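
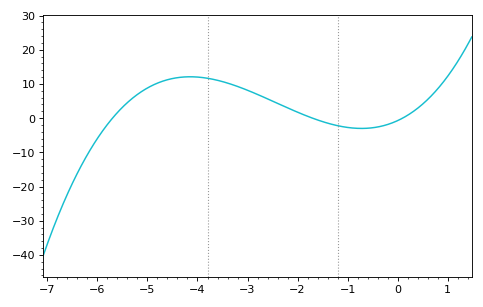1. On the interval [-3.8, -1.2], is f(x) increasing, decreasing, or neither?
decreasing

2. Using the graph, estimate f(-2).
1.75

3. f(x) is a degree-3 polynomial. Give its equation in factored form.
y = 0.75(x + 5.7)(x + 1.7)(x - 0.1)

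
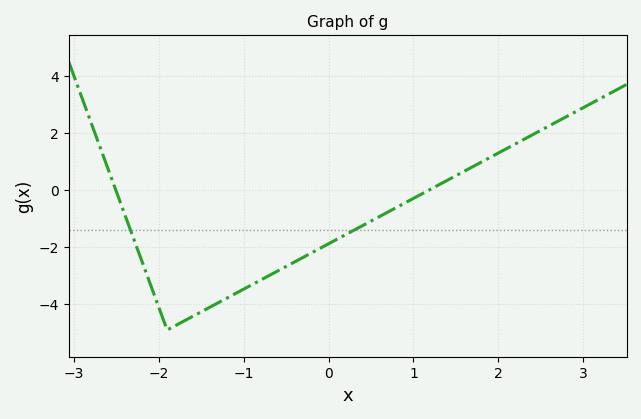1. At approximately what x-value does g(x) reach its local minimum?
-1.9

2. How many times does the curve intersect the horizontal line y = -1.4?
2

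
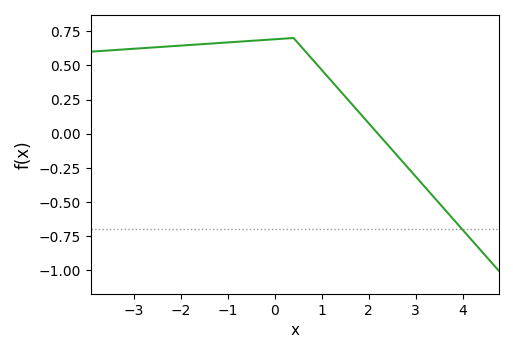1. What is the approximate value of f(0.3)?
0.7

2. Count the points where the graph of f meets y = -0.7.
1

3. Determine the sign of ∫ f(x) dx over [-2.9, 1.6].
positive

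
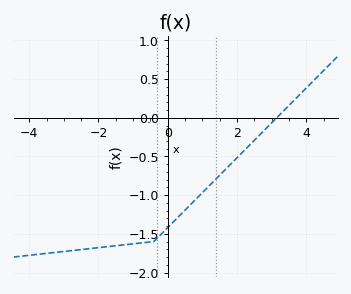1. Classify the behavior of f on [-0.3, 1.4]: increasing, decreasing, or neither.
increasing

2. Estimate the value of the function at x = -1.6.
-1.65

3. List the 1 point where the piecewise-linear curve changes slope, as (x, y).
(-0.4, -1.6)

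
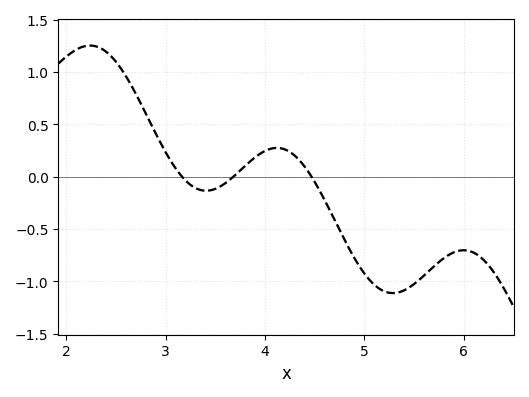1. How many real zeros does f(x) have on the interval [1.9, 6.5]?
3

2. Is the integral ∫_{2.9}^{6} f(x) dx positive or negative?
negative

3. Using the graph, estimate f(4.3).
0.201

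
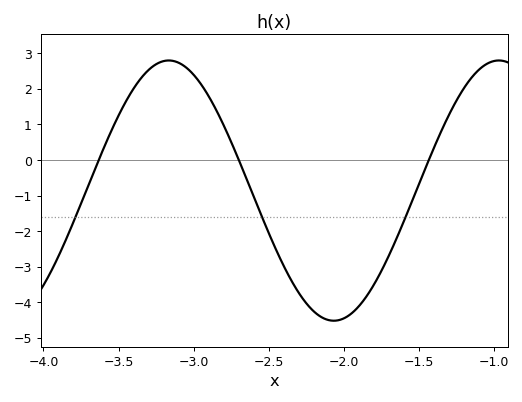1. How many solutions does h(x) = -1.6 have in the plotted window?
3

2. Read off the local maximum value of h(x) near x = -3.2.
2.8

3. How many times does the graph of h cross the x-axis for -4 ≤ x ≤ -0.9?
3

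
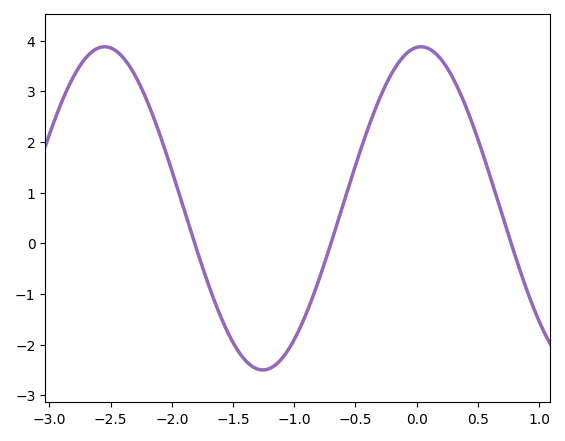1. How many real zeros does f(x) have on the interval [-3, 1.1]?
3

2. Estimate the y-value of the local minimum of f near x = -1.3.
-2.5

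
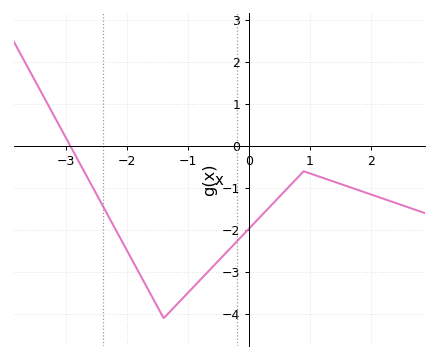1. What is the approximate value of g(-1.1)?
-3.6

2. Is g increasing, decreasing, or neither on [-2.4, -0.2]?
neither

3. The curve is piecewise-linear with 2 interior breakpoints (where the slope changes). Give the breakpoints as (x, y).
(-1.4, -4.1); (0.9, -0.6)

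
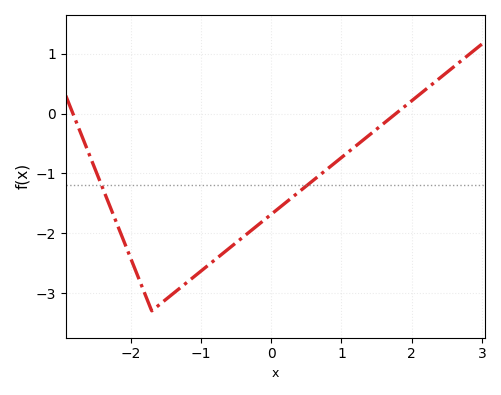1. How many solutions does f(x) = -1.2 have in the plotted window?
2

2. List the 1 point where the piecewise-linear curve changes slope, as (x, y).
(-1.7, -3.3)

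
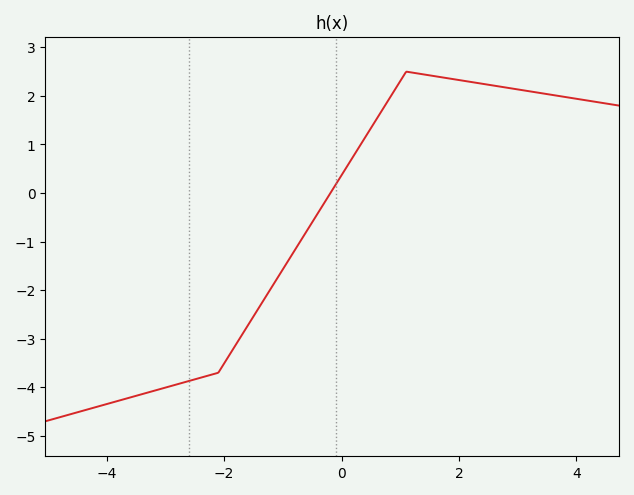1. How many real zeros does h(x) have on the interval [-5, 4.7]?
1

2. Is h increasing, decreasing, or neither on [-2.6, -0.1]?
increasing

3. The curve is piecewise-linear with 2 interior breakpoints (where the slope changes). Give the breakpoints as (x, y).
(-2.1, -3.7); (1.1, 2.5)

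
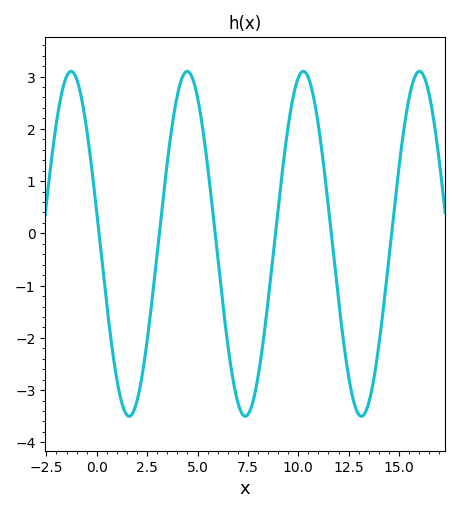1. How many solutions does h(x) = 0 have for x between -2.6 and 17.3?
6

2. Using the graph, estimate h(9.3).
1.47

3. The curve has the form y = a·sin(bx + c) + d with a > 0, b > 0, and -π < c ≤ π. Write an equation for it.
y = 3.3sin(1.09x + 2.96) - 0.2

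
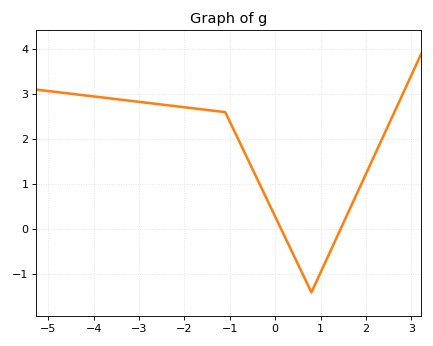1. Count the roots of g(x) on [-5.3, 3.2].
2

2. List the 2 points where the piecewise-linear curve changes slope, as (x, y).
(-1.1, 2.6); (0.8, -1.4)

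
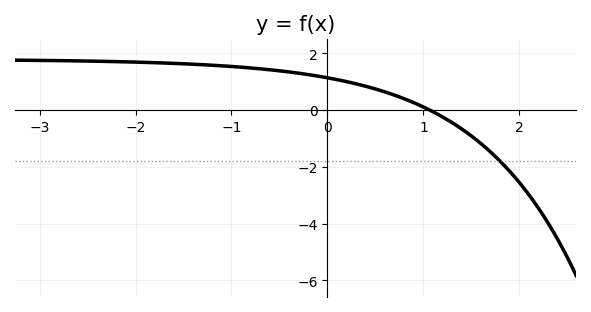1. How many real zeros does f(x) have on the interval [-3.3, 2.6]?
1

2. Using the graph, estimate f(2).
-2.6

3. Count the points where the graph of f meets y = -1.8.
1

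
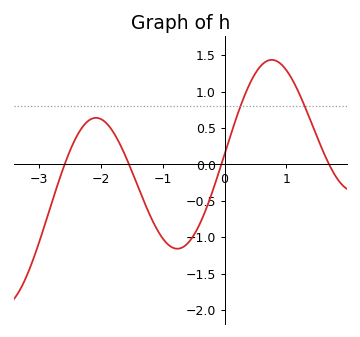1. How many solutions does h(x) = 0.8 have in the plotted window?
2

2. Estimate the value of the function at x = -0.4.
-0.815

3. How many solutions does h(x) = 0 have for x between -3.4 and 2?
4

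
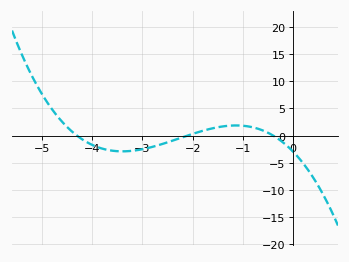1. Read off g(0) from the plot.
-3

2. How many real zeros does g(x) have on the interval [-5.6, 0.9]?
3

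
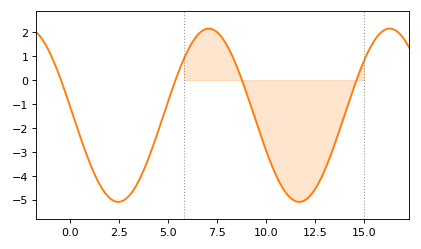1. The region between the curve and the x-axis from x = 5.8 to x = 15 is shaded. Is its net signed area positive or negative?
negative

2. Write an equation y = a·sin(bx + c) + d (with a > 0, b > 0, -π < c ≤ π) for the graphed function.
y = 3.62sin(0.68x + 3) - 1.47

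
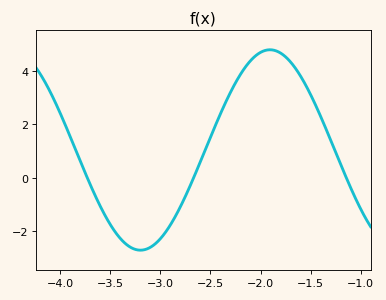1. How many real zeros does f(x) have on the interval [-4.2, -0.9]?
3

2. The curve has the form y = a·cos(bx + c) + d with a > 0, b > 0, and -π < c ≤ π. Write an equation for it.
y = 3.77cos(2.43x - 1.65) + 1.04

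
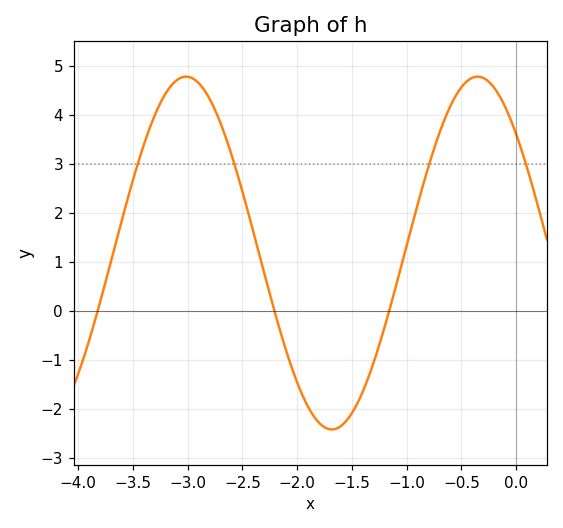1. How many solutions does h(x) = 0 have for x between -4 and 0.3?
3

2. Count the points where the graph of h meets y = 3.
4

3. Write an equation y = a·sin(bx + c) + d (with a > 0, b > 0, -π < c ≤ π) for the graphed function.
y = 3.6sin(2.4x + 2.4) + 1.18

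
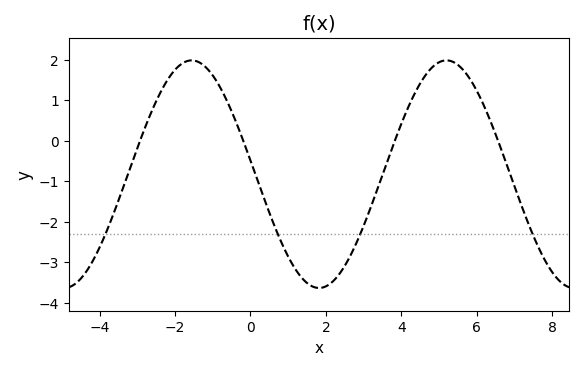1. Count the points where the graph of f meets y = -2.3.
4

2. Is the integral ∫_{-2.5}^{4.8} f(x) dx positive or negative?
negative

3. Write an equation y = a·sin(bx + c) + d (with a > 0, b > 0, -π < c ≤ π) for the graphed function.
y = 2.81sin(0.93x + 3.02) - 0.83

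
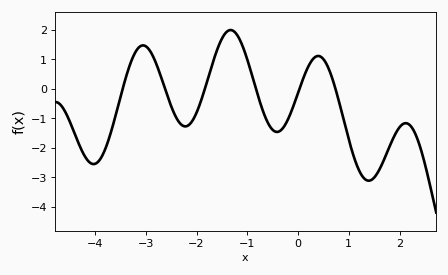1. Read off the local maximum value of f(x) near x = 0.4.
1.12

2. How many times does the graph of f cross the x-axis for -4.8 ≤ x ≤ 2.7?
6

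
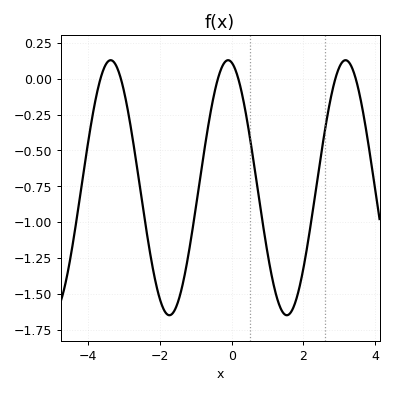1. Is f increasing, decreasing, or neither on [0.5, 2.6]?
neither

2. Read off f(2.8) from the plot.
-0.1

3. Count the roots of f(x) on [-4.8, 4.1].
6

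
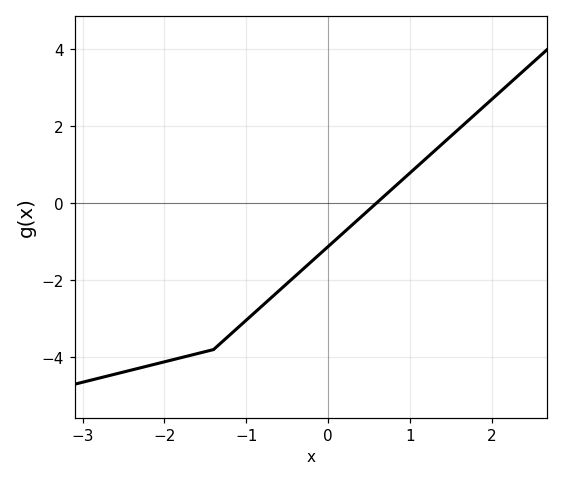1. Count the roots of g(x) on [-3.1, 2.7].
1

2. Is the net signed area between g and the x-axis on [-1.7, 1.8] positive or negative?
negative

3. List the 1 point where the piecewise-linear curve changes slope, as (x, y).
(-1.4, -3.8)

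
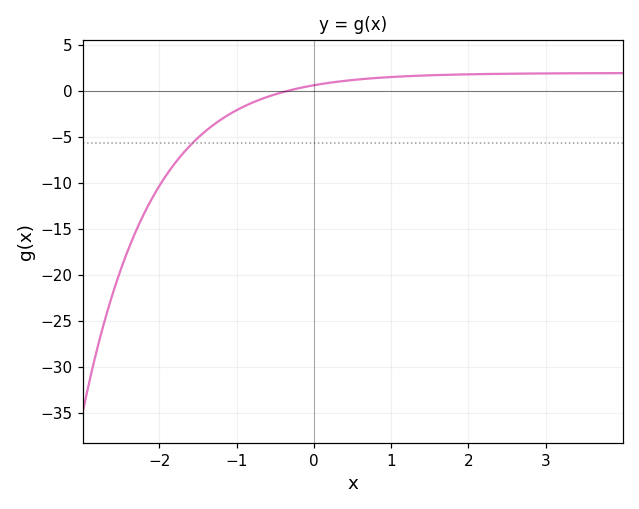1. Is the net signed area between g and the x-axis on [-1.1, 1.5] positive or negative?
positive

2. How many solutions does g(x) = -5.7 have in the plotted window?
1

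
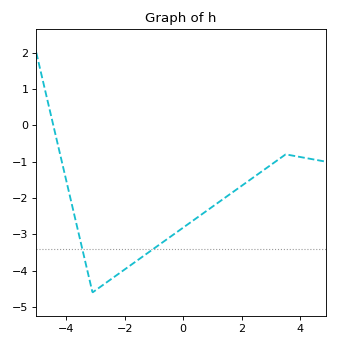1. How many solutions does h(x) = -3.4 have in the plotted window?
2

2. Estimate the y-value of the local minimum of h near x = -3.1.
-4.6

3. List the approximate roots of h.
-4.44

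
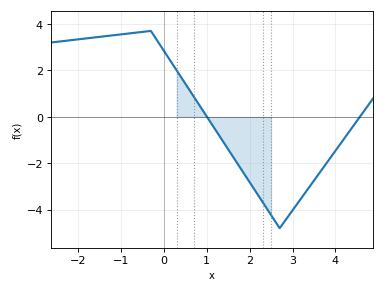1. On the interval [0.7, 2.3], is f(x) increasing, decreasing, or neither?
decreasing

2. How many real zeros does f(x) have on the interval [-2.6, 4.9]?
2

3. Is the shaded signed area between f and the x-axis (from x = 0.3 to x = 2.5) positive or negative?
negative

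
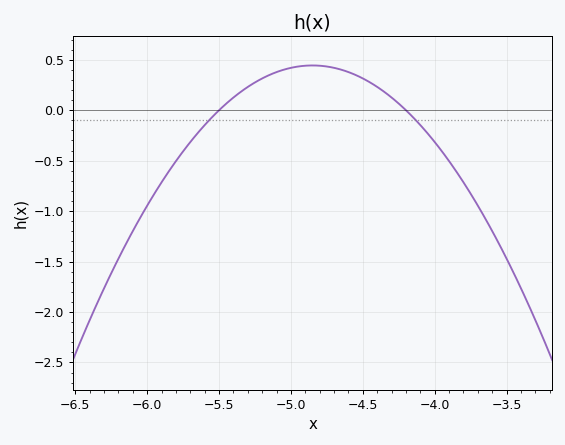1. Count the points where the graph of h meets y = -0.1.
2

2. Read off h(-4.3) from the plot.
0.15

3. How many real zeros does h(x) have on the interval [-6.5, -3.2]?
2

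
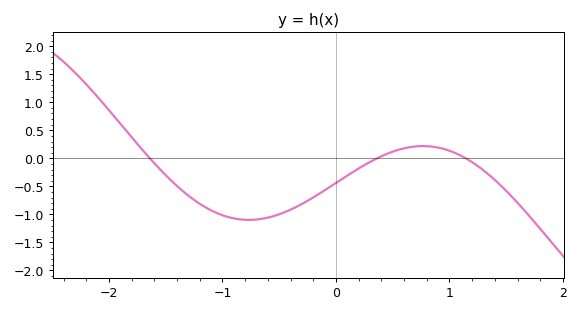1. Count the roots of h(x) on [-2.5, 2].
3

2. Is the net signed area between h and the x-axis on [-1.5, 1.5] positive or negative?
negative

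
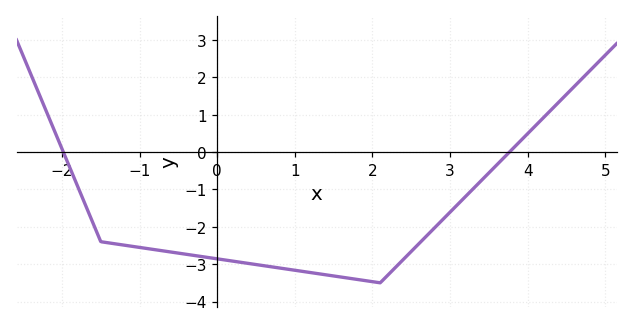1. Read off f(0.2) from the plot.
-2.92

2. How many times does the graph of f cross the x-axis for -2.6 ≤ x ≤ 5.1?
2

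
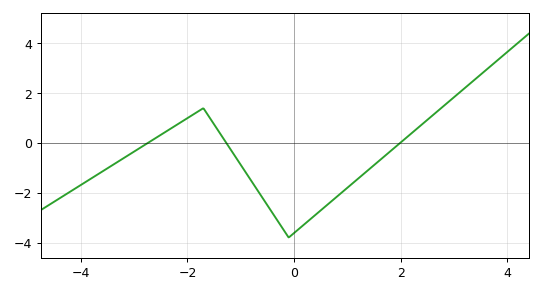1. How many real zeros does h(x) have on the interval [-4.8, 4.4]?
3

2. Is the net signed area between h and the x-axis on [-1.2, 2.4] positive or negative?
negative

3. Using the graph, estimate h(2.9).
1.6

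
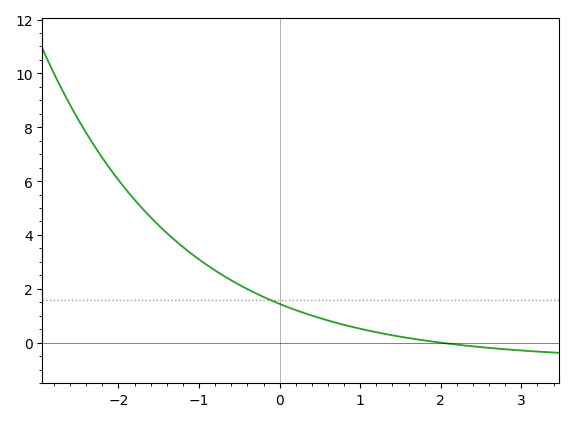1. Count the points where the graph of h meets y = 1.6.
1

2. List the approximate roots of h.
2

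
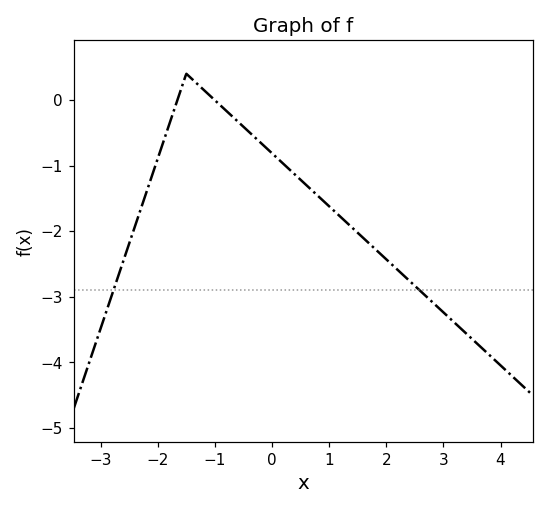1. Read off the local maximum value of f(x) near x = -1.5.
0.398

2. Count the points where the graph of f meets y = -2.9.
2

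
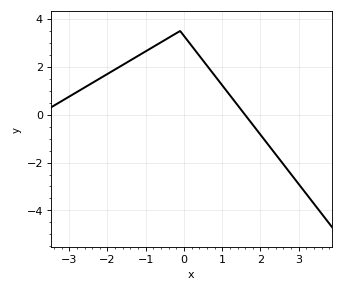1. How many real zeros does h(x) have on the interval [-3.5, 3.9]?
1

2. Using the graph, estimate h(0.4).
2.47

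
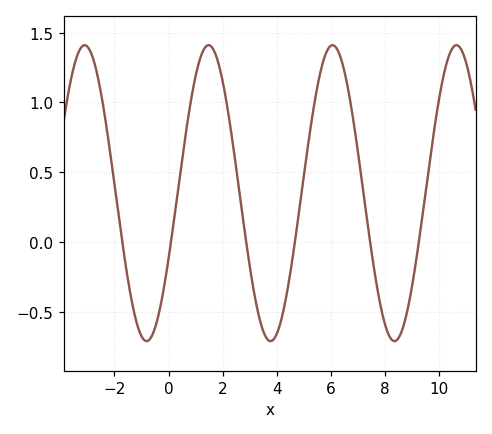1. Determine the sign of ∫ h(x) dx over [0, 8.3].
positive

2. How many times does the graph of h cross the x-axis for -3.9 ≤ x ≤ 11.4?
6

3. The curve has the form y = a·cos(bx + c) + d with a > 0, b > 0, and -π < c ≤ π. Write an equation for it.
y = 1.06cos(1.4x - 2) + 0.35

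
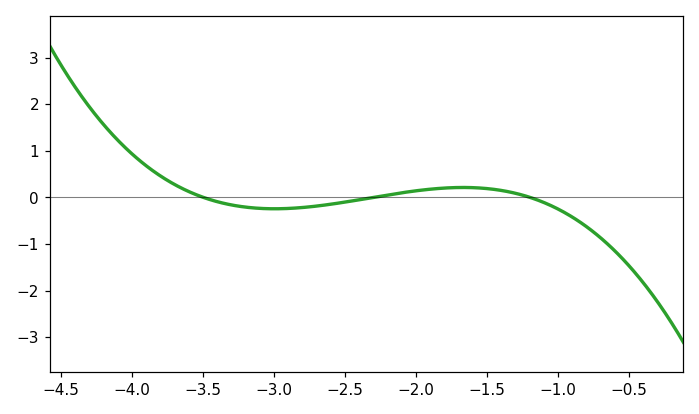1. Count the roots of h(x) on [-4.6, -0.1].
3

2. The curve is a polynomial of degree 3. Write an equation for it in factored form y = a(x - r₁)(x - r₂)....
y = -0.39(x + 3.5)(x + 2.3)(x + 1.2)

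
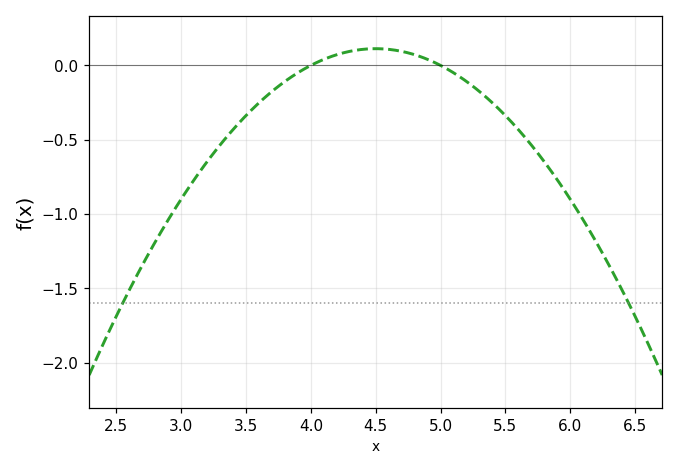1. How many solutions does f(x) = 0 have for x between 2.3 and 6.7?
2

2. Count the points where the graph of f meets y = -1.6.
2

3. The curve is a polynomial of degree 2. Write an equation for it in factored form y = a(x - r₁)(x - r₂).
y = -0.45(x - 4)(x - 5)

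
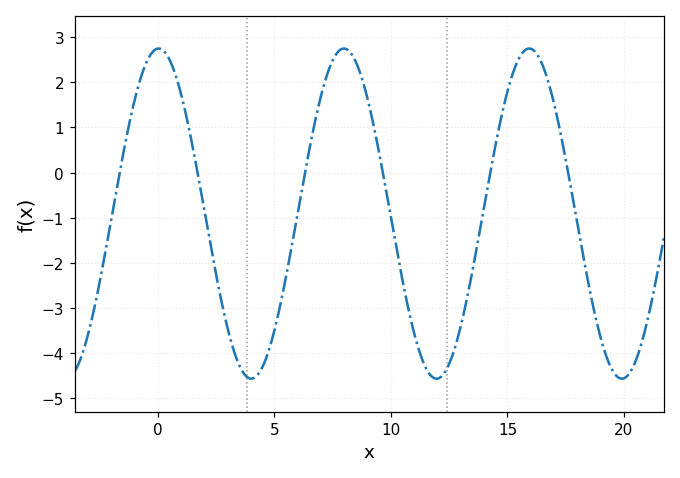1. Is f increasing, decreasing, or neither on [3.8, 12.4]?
neither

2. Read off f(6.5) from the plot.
0.5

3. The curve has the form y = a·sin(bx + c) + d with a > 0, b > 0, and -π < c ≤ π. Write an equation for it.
y = 3.66sin(0.79x + 1.5) - 0.91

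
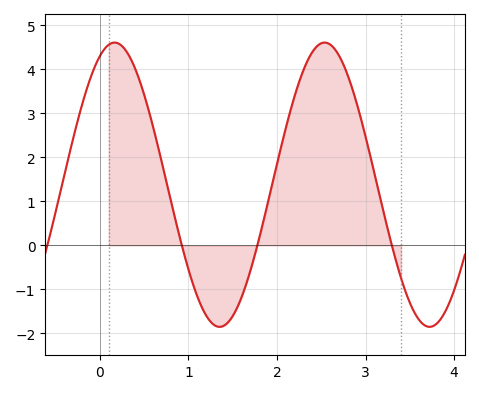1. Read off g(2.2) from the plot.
3.4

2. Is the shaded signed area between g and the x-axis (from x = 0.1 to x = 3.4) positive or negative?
positive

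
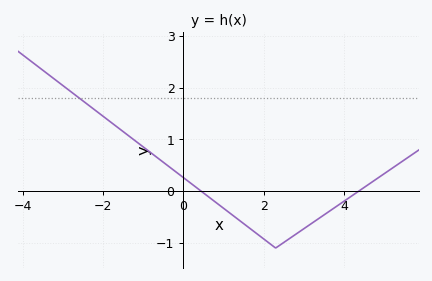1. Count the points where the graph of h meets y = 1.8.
1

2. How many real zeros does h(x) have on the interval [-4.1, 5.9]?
2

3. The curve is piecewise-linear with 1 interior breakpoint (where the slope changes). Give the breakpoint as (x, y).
(2.3, -1.1)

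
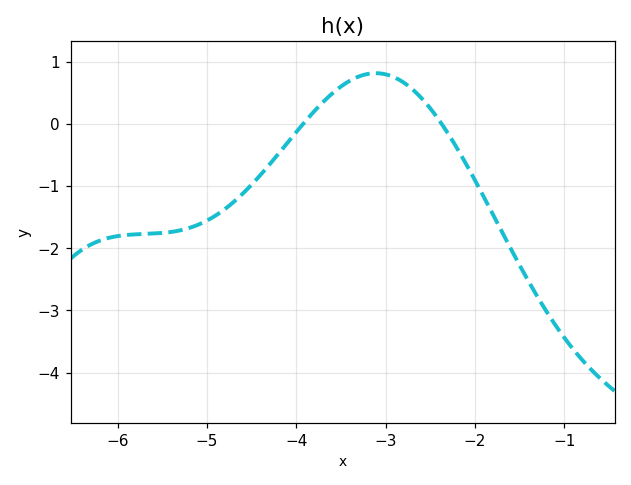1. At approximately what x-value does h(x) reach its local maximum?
-3.1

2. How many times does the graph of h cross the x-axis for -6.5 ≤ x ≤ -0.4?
2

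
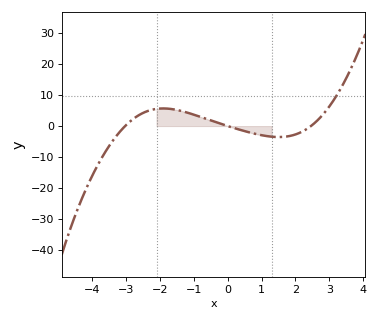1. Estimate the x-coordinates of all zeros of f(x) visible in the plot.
-3, 0, 2.4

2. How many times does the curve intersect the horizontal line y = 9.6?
1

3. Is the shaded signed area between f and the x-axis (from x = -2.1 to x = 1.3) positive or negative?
positive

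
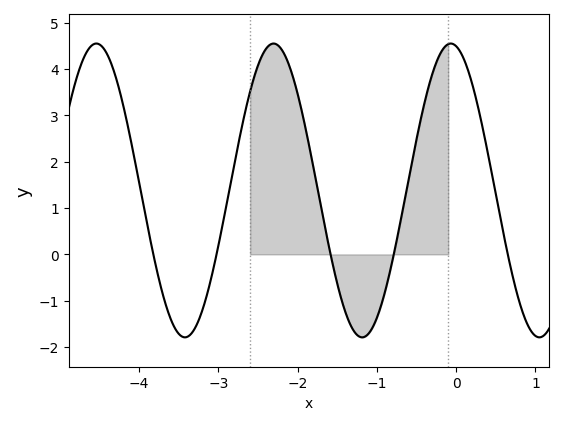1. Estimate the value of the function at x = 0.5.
1.3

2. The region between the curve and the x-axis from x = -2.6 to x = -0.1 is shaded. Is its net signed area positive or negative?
positive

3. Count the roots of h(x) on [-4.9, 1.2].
5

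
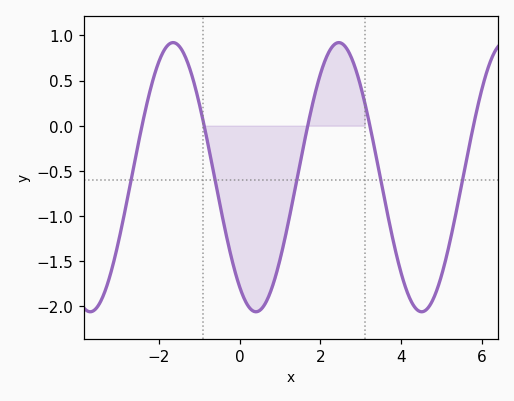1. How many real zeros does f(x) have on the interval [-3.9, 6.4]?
5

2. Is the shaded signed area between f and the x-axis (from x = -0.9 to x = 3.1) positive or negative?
negative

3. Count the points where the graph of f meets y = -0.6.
5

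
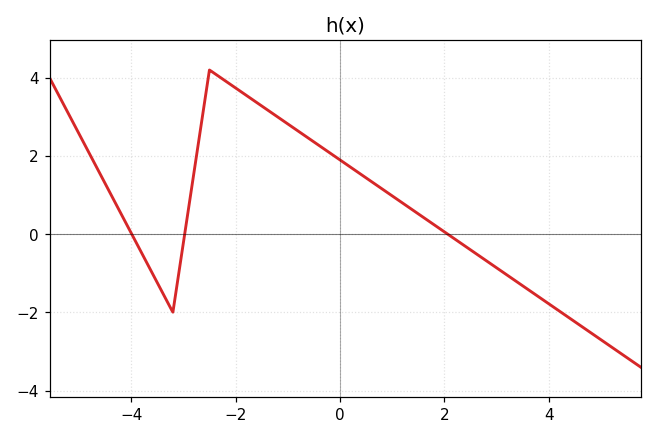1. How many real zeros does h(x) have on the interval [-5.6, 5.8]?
3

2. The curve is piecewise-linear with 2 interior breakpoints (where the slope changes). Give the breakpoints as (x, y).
(-3.2, -2); (-2.5, 4.2)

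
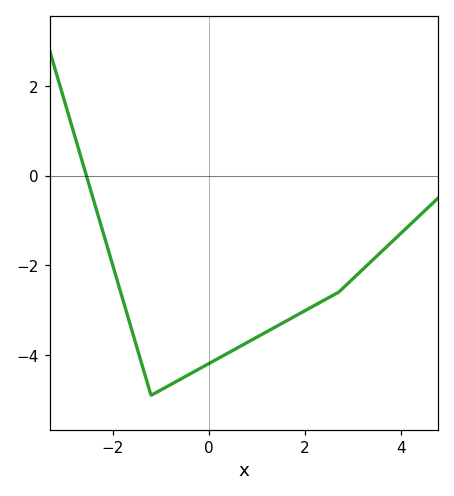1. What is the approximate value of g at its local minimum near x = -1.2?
-4.9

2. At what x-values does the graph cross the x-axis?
-2.54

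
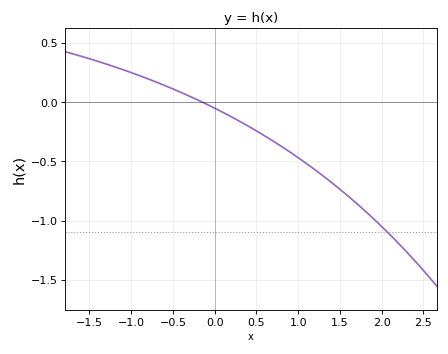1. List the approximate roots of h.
-0.1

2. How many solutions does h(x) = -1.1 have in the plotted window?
1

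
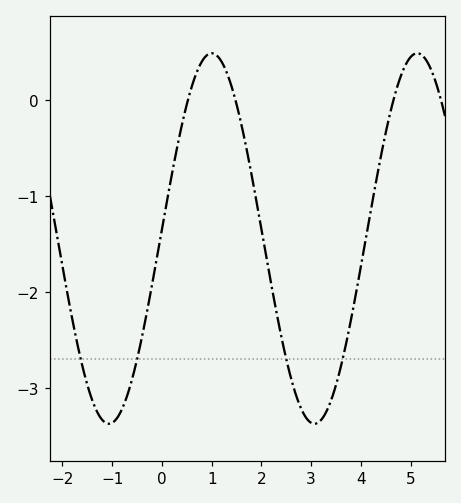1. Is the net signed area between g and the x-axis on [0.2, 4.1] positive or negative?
negative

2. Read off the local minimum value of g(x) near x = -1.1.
-3.37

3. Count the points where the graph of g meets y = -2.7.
4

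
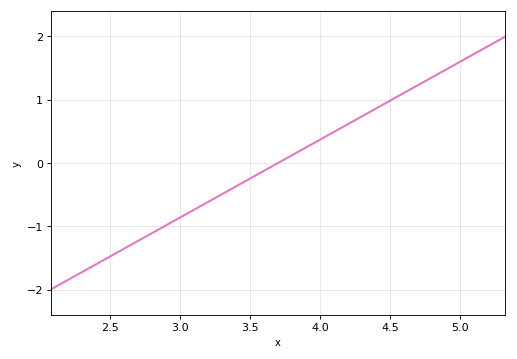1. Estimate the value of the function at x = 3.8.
0.1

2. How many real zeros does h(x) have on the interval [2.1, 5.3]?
1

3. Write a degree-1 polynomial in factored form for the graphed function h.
y = 1.23(x - 3.7)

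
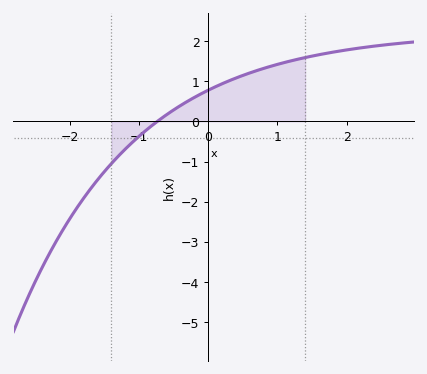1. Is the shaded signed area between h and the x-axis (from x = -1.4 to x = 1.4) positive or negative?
positive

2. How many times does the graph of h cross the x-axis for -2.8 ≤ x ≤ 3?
1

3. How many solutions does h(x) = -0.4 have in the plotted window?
1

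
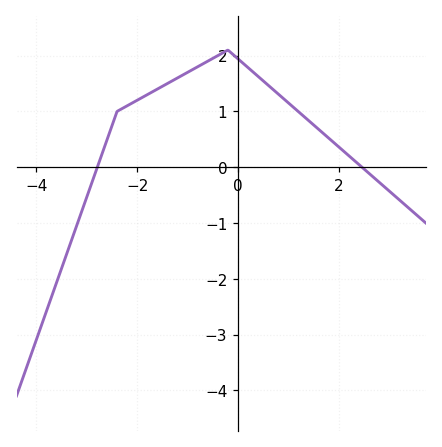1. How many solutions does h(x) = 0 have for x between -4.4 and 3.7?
2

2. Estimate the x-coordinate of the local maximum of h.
-0.2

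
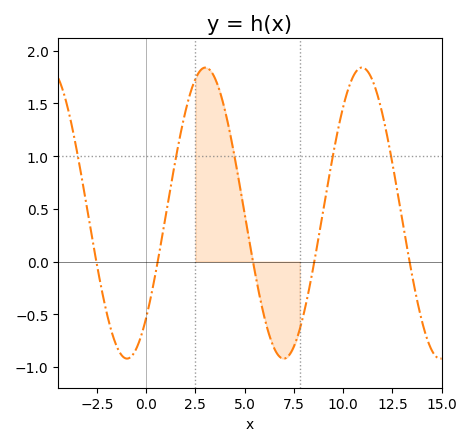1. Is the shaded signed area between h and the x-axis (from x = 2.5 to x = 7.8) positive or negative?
positive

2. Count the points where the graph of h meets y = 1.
5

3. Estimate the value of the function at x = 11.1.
1.85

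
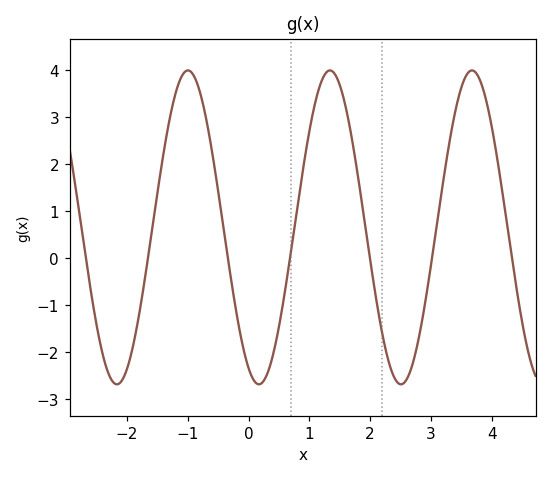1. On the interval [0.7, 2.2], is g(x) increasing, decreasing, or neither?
neither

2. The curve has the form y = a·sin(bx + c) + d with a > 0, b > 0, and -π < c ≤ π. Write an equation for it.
y = 3.34sin(2.7x - 2) + 0.66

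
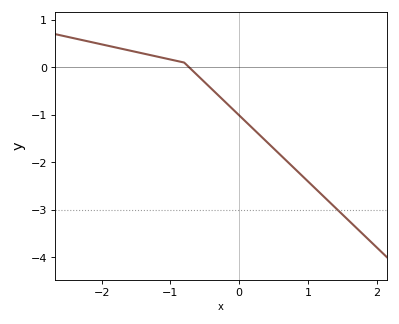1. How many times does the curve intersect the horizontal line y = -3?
1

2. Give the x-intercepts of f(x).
-0.7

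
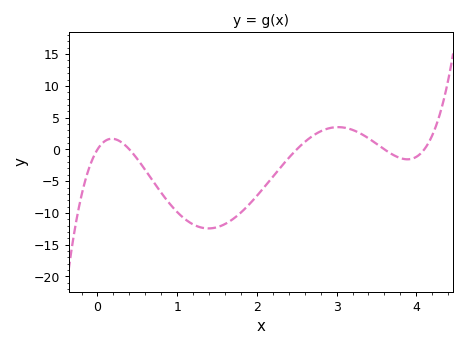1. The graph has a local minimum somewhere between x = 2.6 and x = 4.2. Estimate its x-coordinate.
3.9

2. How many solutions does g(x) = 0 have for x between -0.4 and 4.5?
5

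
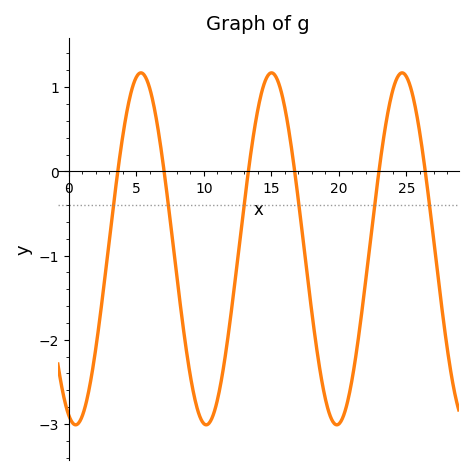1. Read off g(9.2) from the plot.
-2.6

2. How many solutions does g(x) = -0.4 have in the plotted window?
6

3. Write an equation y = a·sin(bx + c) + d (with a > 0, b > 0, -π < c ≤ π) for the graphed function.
y = 2.09sin(0.65x - 1.9) - 0.92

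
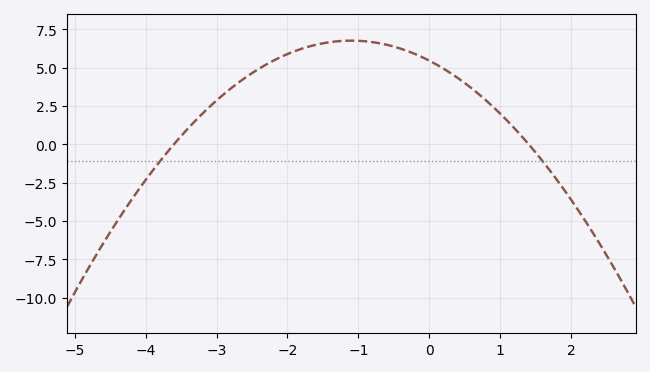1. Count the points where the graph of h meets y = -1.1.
2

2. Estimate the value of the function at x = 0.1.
5.2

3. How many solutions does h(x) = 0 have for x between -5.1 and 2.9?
2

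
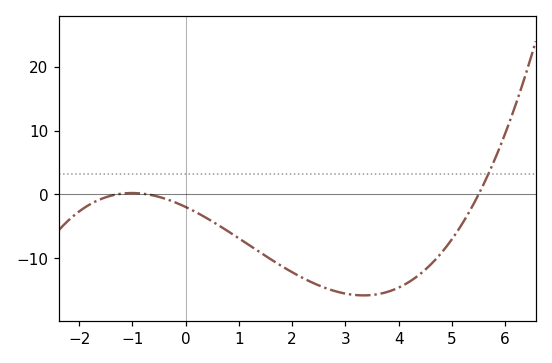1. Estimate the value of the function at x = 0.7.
-5.24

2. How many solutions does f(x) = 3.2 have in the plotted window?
1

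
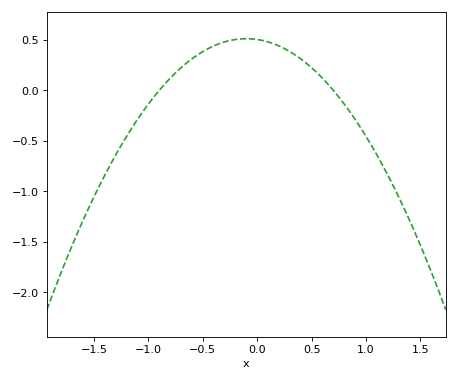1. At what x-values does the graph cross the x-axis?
-0.9, 0.7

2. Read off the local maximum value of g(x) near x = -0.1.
0.512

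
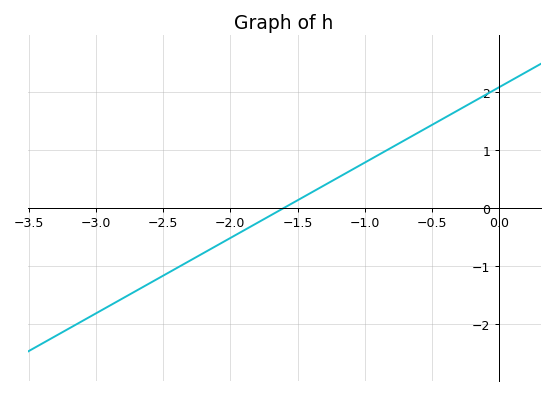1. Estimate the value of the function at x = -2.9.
-1.7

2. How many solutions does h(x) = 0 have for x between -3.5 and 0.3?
1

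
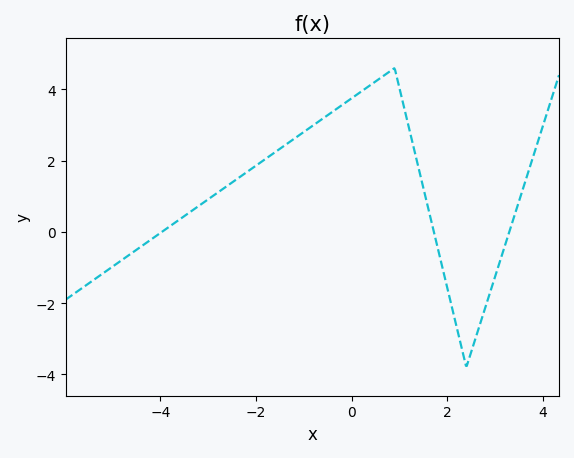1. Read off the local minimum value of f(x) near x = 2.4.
-3.8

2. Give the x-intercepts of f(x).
-4, 1.8, 3.2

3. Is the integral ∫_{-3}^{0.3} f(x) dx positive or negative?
positive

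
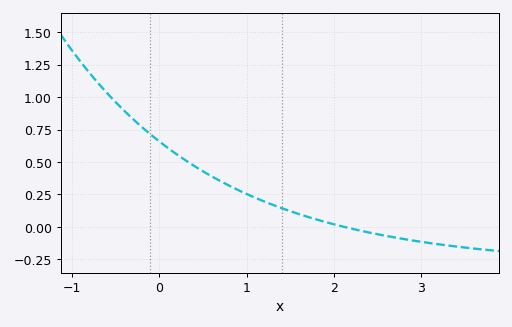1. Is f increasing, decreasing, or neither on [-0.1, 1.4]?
decreasing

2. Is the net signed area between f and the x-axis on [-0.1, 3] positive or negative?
positive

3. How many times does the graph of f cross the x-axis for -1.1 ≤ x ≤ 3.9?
1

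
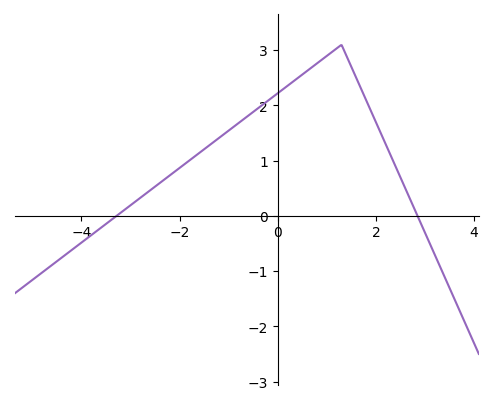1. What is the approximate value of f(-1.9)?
0.935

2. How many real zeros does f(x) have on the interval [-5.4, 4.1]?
2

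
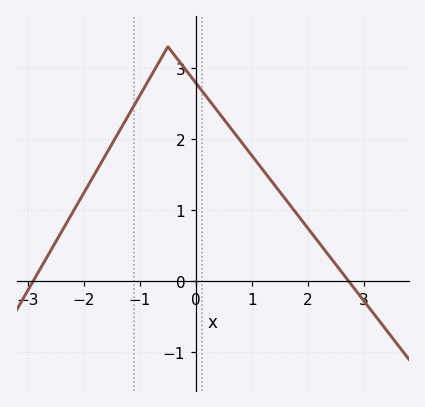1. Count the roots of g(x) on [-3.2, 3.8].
2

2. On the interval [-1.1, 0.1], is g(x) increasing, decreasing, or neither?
neither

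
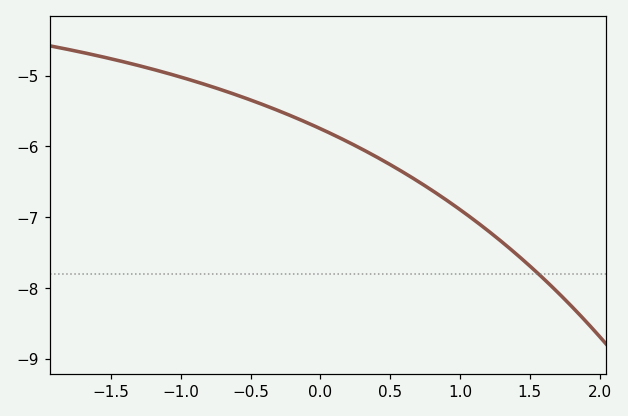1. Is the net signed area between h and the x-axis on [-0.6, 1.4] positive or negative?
negative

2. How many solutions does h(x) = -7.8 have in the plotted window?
1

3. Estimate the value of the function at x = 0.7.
-6.49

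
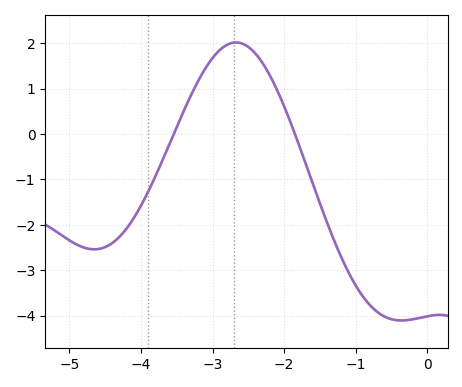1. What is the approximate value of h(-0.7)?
-3.92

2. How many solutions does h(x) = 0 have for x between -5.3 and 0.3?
2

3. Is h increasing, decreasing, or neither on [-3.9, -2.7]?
increasing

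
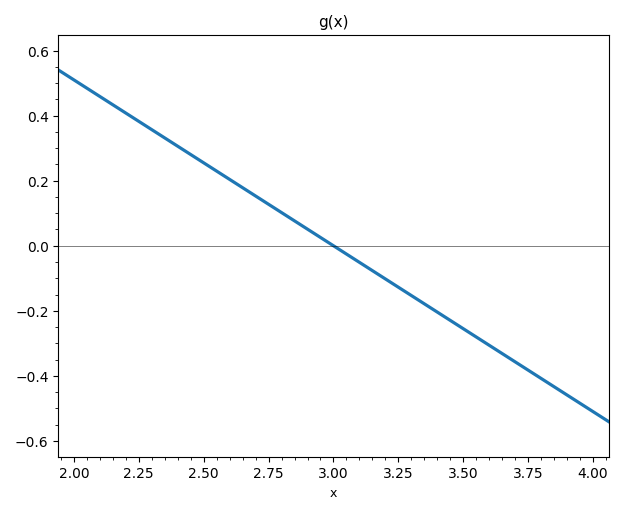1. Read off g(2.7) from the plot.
0.153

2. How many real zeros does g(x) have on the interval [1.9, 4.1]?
1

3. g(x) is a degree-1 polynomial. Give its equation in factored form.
y = -0.51(x - 3)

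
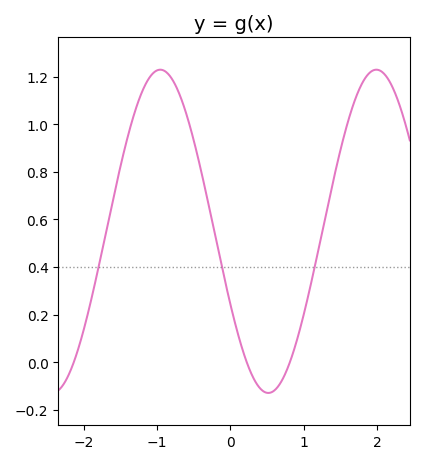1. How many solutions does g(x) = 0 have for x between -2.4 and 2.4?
3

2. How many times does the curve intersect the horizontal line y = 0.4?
3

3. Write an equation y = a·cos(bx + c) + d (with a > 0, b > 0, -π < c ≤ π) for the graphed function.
y = 0.68cos(2.13x + 2.04) + 0.55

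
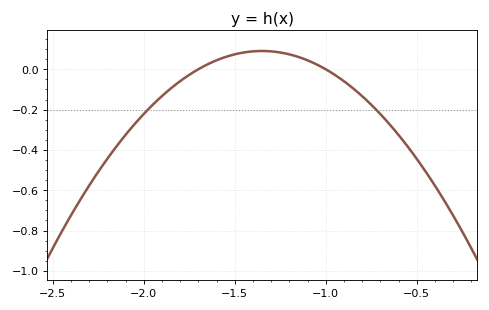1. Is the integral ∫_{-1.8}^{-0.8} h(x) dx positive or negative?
positive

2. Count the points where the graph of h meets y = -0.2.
2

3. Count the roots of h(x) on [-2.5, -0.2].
2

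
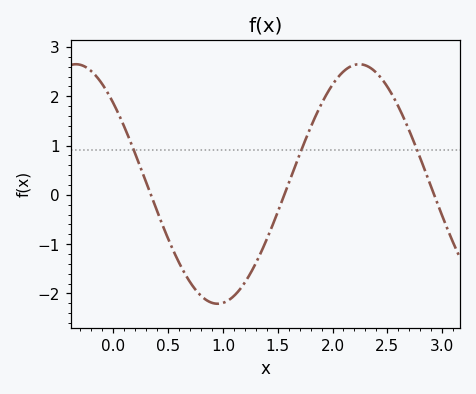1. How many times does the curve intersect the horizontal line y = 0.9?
3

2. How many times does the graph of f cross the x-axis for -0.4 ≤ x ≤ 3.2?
3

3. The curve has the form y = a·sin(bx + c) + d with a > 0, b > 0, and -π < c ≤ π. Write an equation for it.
y = 2.43sin(2.4x + 2.4) + 0.22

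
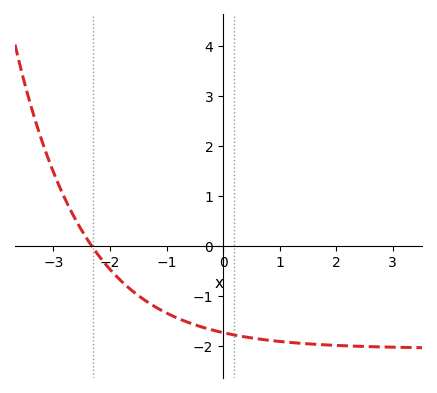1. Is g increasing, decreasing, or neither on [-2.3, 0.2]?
decreasing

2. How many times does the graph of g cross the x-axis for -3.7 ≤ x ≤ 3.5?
1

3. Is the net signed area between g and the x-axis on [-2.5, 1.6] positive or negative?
negative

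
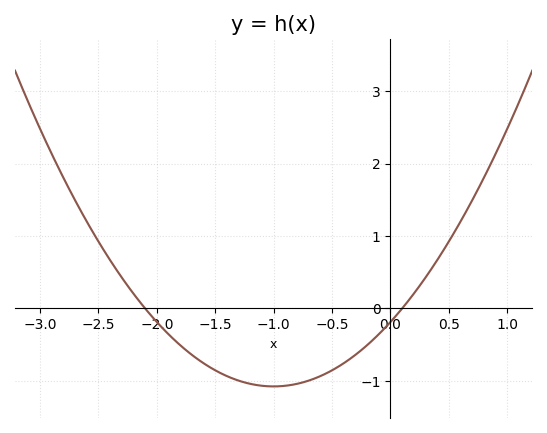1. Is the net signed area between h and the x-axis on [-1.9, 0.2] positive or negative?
negative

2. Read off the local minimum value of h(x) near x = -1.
-1.08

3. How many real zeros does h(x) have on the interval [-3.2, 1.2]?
2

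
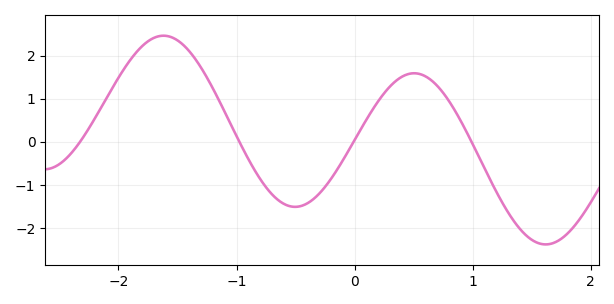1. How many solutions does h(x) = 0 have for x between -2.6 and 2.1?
4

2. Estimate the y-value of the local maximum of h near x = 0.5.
1.59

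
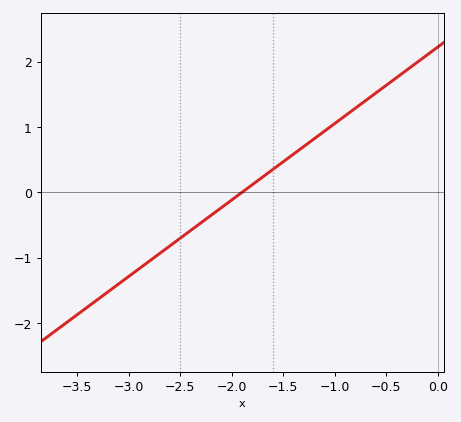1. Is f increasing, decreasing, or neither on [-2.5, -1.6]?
increasing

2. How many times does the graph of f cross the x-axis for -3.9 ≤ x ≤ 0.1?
1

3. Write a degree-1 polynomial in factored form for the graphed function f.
y = 1.17(x + 1.9)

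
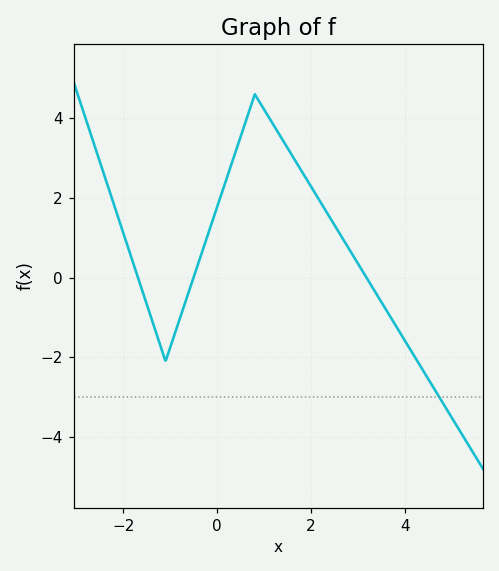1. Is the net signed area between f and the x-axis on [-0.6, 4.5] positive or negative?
positive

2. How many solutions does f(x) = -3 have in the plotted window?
1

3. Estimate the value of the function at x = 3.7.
-1.01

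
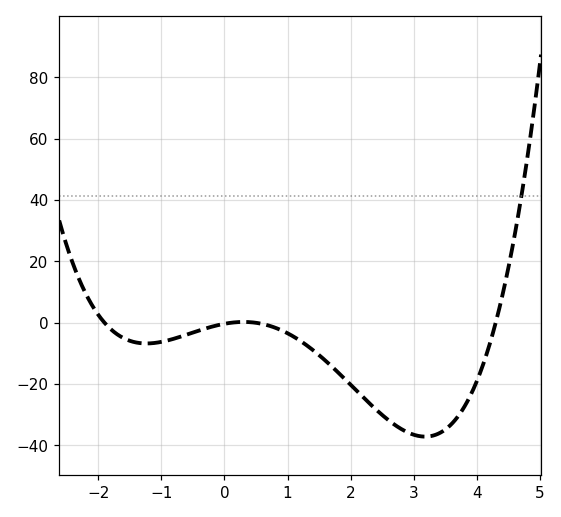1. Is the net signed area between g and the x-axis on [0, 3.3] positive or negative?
negative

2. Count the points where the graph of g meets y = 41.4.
1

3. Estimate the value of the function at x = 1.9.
-18.2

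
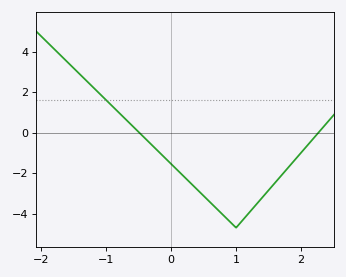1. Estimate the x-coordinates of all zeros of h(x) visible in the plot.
-0.49, 2.27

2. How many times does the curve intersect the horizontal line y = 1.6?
1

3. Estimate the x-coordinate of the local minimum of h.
0.999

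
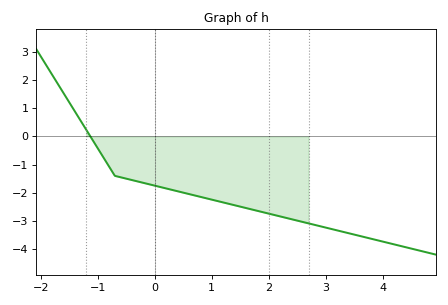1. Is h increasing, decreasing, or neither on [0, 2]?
decreasing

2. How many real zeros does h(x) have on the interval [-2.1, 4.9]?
1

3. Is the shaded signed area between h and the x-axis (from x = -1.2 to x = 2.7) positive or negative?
negative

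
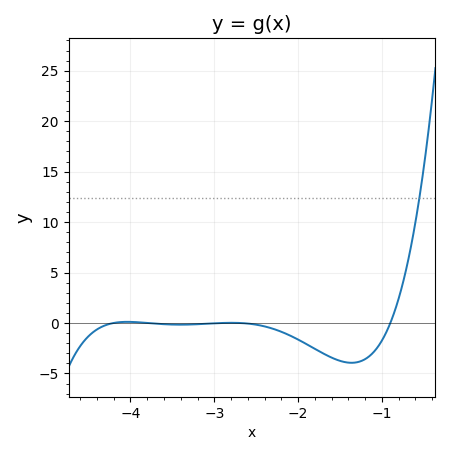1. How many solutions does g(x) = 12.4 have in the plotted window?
1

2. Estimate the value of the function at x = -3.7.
0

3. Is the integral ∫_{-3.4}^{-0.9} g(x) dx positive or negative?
negative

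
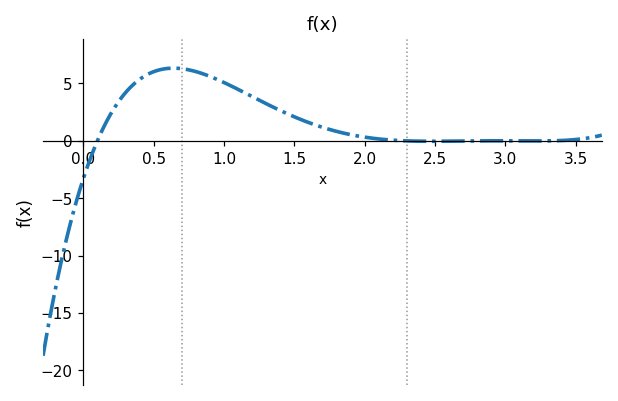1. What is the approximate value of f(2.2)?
0.062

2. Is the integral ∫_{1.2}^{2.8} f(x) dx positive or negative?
positive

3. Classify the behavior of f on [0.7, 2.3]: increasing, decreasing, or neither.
decreasing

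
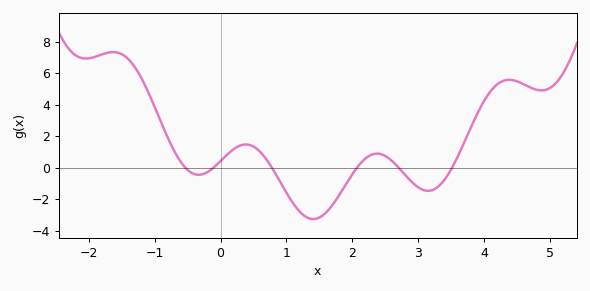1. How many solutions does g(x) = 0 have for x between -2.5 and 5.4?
6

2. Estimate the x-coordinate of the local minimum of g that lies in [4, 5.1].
4.8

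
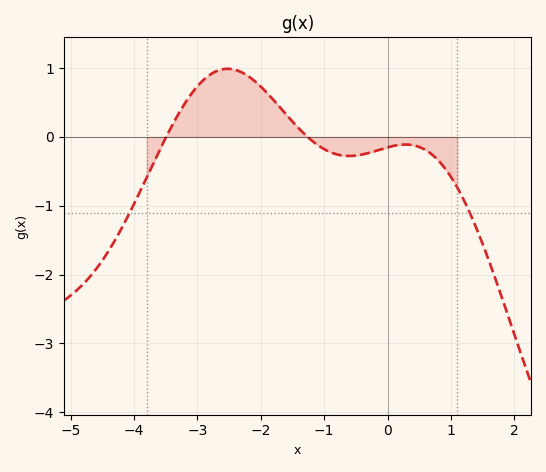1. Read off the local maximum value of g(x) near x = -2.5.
1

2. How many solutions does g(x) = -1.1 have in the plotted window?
2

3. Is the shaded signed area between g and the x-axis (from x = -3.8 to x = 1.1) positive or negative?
positive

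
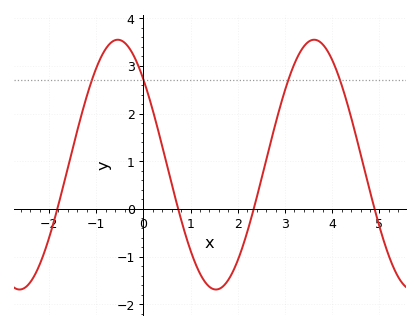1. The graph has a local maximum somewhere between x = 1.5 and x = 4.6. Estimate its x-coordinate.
3.6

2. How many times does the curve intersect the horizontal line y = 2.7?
4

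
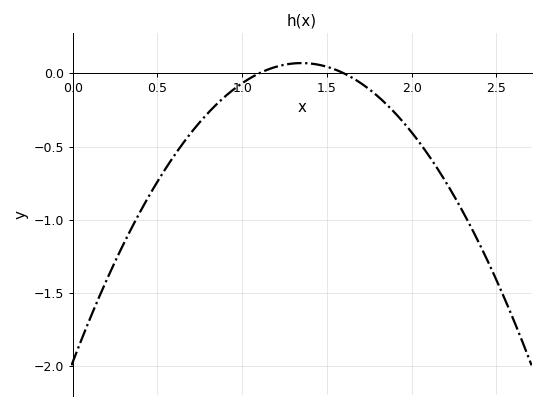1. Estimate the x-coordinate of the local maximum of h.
1.35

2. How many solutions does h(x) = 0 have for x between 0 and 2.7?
2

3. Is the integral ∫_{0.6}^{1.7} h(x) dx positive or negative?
negative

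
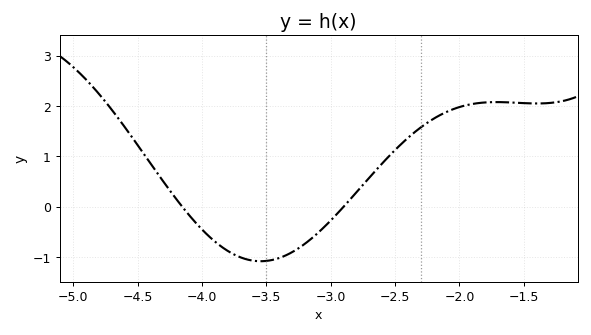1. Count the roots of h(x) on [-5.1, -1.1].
2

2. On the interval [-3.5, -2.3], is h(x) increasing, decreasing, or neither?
increasing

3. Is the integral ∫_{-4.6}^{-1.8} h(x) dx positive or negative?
positive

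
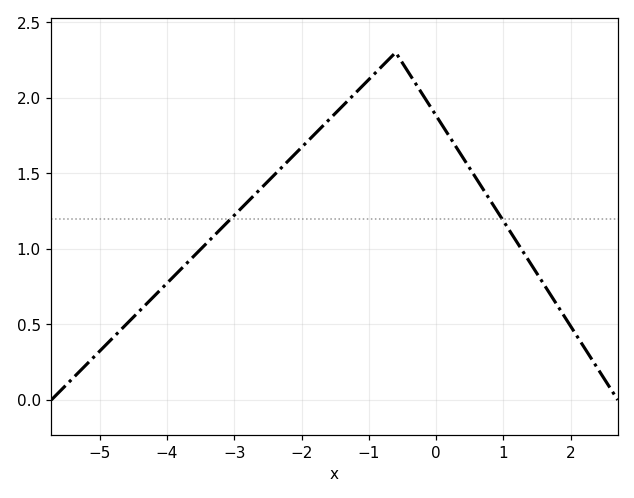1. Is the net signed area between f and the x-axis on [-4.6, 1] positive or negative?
positive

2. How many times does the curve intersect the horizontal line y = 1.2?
2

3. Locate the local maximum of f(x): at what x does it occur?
-0.6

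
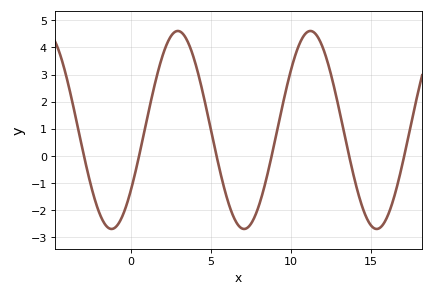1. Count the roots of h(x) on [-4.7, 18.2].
6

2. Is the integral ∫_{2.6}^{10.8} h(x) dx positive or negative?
positive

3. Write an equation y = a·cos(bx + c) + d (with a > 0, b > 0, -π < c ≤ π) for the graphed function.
y = 3.66cos(0.76x - 2.23) + 0.95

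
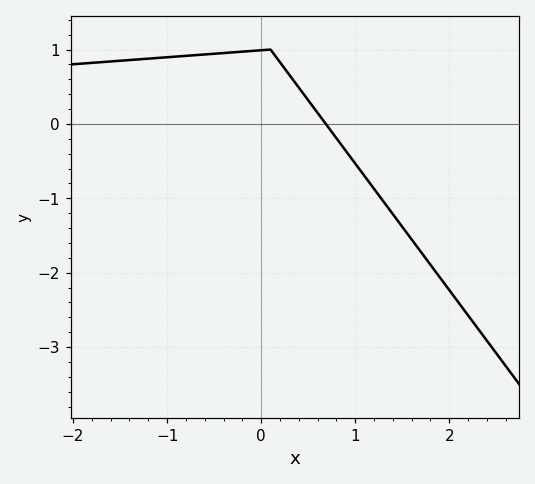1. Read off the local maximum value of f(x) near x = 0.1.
1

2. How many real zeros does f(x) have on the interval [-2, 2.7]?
1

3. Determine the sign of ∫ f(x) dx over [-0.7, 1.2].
positive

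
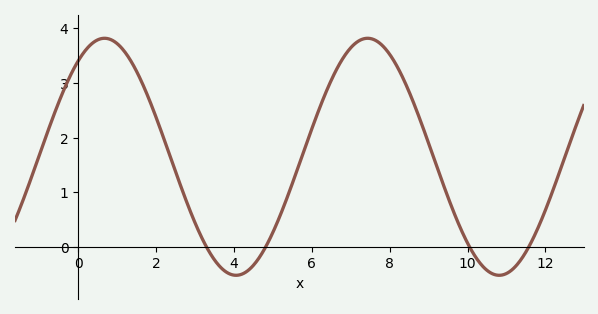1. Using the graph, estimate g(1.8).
2.7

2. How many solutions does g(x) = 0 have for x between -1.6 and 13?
4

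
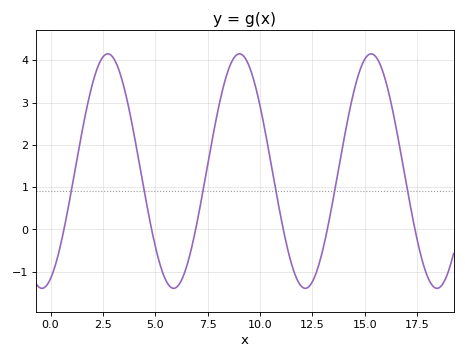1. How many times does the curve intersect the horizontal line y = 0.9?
6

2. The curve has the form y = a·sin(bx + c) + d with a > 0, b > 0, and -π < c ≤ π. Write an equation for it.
y = 2.77sin(1x - 1.2) + 1.38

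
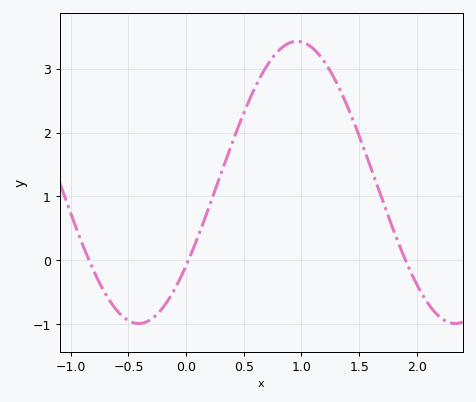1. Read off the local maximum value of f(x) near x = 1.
3.4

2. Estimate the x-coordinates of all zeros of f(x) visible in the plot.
-0.85, 0, 1.9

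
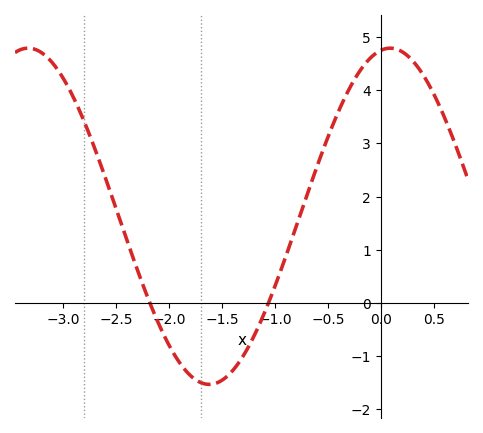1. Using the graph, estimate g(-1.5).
-1.45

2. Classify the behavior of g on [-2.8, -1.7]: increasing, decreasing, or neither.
decreasing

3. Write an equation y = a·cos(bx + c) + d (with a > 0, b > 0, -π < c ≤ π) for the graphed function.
y = 3.16cos(1.84x - 0.162) + 1.63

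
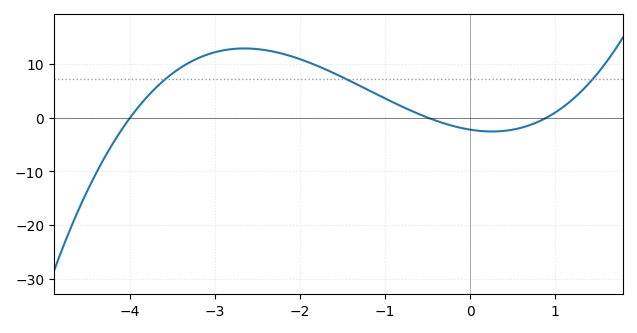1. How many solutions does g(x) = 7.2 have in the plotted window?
3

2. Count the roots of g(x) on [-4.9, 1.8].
3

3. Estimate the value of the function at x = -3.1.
12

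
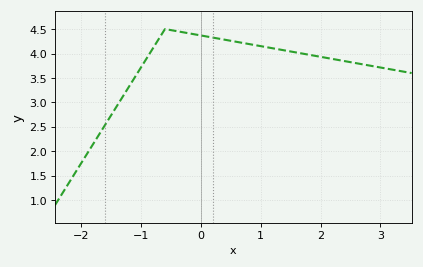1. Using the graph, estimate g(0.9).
4.17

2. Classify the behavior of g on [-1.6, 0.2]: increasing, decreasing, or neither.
neither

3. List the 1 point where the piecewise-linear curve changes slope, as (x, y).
(-0.6, 4.5)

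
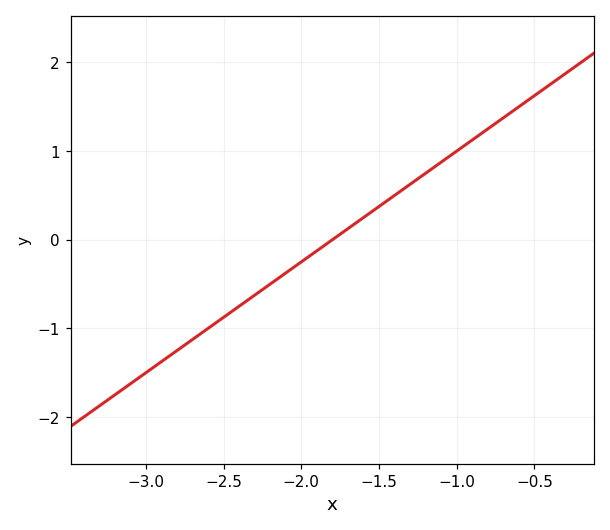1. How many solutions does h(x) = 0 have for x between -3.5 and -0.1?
1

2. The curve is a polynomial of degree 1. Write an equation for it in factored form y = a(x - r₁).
y = 1.25(x + 1.8)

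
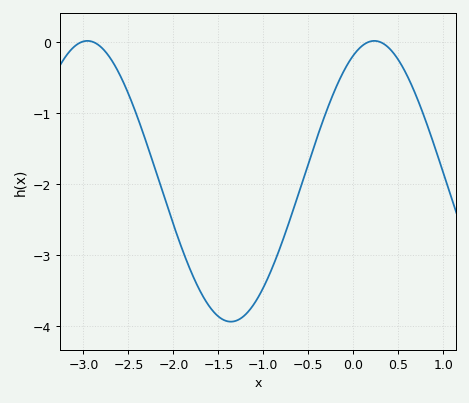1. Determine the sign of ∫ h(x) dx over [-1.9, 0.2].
negative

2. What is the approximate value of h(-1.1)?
-3.68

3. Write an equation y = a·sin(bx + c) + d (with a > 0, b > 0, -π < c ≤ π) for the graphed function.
y = 1.98sin(1.97x + 1.11) - 1.96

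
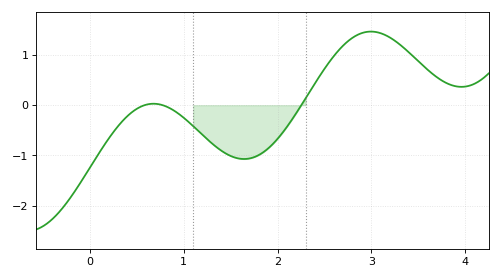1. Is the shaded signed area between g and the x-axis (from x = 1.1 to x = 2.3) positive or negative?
negative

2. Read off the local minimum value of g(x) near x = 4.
0.366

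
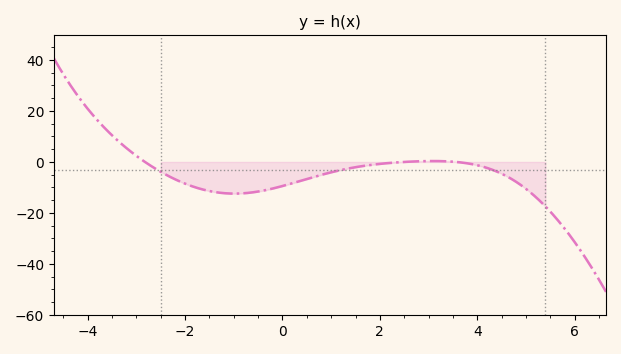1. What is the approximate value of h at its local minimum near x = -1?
-12.4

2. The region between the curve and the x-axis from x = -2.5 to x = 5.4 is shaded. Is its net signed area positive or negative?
negative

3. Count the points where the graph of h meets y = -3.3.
3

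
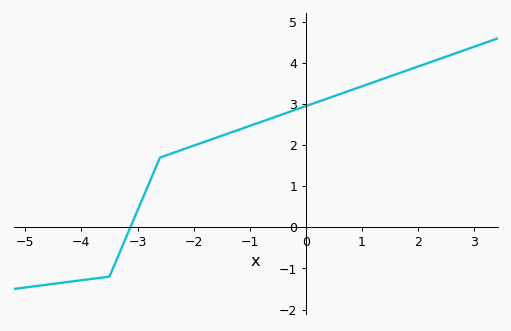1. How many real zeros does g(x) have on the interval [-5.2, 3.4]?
1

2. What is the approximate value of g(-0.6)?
2.7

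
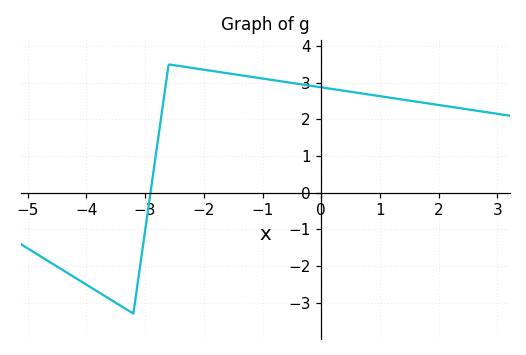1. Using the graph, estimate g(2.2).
2.3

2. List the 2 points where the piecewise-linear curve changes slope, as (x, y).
(-3.2, -3.3); (-2.6, 3.5)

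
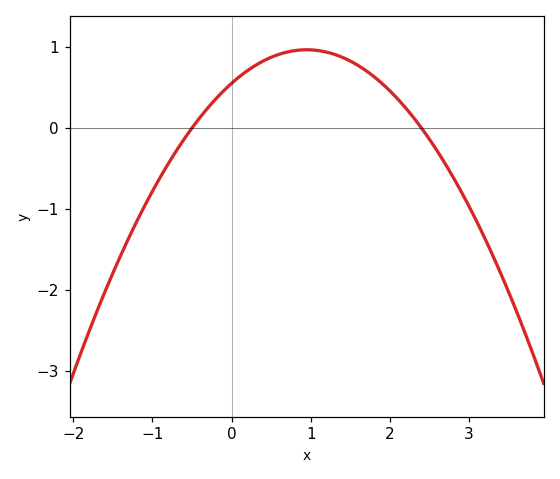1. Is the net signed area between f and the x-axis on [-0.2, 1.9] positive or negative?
positive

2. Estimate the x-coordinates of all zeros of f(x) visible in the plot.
-0.5, 2.4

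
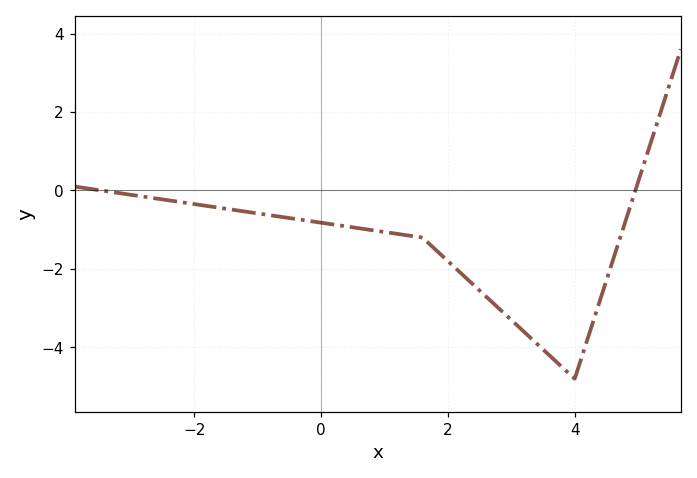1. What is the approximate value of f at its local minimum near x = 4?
-4.8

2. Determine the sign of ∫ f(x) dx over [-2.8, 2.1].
negative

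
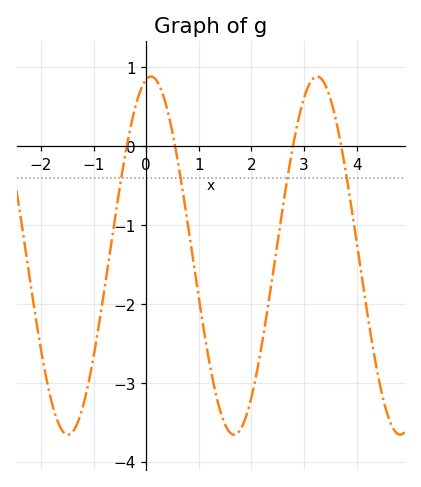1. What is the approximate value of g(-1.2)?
-3.3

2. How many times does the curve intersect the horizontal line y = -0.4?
4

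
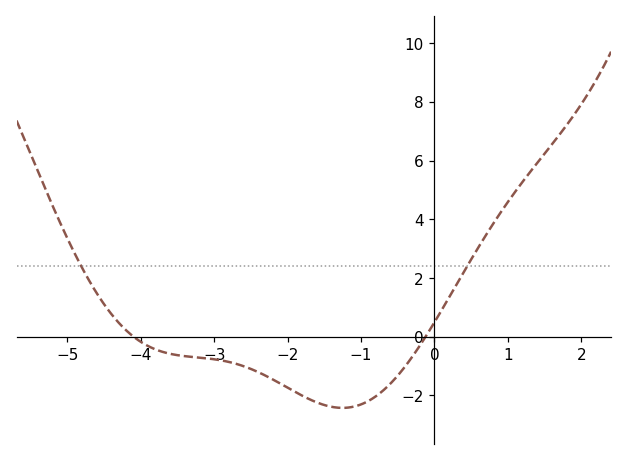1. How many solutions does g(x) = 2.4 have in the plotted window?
2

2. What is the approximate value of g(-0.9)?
-2.19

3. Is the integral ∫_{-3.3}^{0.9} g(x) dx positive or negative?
negative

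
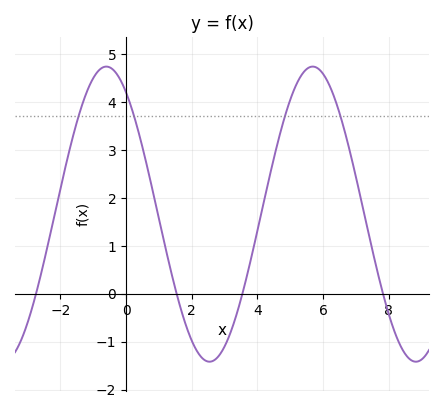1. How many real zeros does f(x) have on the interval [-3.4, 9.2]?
4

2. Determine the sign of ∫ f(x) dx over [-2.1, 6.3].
positive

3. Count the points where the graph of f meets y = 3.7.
4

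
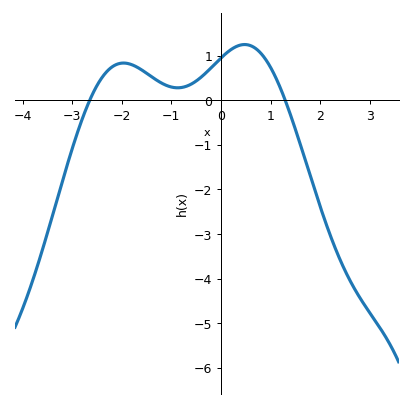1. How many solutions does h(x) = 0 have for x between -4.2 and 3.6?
2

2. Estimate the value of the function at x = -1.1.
0.331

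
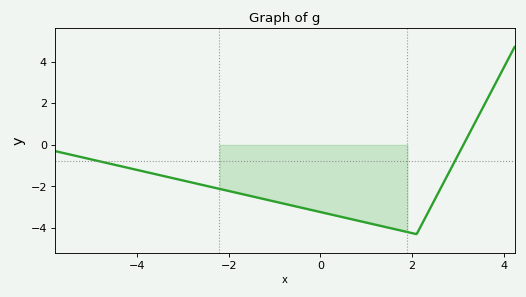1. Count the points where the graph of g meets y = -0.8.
2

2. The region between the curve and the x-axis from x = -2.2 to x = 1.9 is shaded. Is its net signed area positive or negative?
negative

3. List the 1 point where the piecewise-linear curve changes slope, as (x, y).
(2.1, -4.3)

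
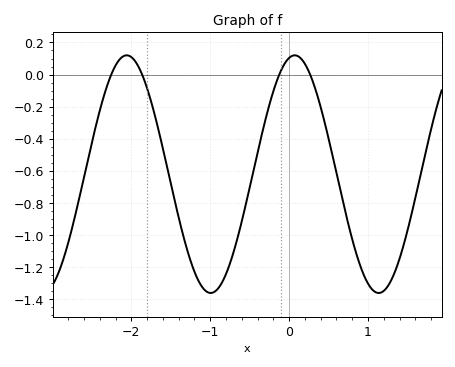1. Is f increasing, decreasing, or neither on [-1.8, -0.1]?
neither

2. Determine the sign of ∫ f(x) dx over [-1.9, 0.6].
negative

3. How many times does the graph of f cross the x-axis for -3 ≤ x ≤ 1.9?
4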